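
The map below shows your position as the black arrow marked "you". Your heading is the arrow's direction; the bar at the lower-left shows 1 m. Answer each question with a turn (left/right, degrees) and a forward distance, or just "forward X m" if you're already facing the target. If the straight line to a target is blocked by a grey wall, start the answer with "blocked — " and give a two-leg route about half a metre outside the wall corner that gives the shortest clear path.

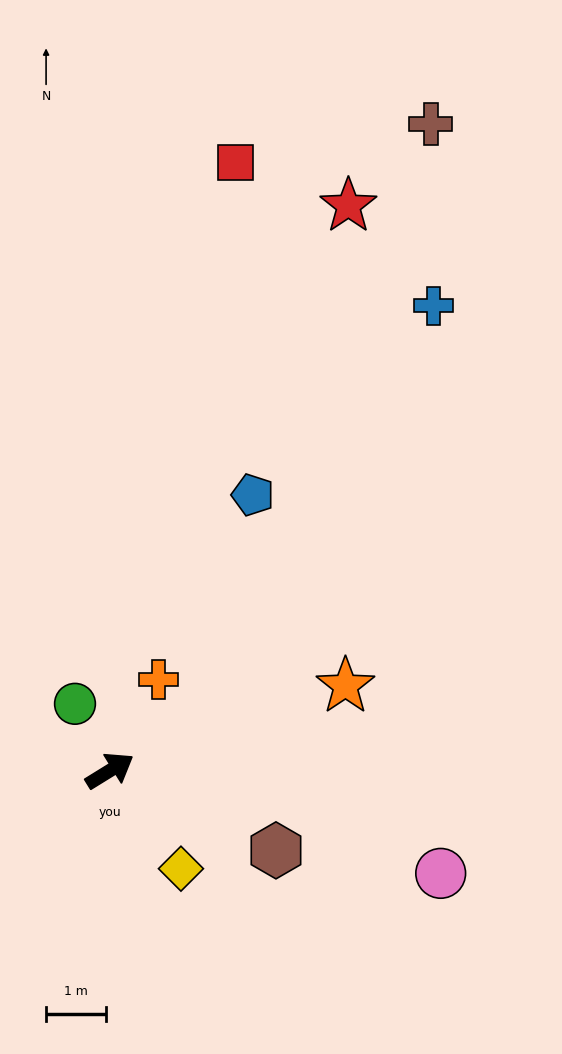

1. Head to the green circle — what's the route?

turn left 86°, forward 1.2 m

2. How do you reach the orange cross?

turn left 30°, forward 1.7 m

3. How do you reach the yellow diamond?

turn right 86°, forward 2.0 m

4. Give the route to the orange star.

turn right 12°, forward 4.1 m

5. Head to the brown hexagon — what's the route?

turn right 57°, forward 3.1 m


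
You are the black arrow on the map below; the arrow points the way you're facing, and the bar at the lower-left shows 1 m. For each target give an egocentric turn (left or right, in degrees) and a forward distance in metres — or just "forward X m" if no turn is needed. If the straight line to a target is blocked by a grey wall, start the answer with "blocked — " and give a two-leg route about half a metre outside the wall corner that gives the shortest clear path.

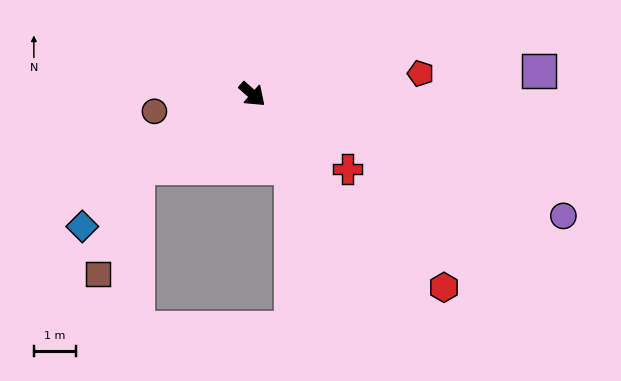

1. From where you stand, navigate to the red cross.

turn left 3°, forward 2.9 m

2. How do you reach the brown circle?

turn right 129°, forward 2.4 m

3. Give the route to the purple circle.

turn left 20°, forward 8.0 m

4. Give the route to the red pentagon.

turn left 49°, forward 4.1 m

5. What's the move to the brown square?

blocked — turn right 106°, forward 3.3 m, then turn left 38°, forward 2.7 m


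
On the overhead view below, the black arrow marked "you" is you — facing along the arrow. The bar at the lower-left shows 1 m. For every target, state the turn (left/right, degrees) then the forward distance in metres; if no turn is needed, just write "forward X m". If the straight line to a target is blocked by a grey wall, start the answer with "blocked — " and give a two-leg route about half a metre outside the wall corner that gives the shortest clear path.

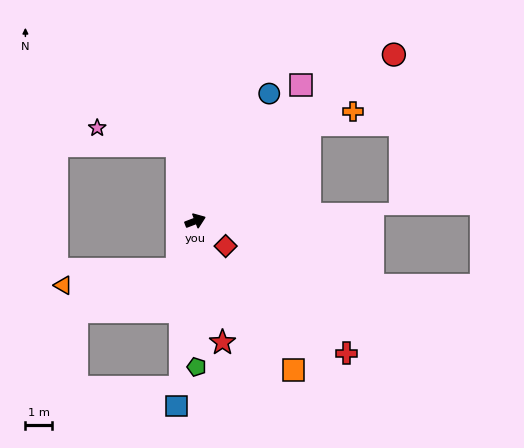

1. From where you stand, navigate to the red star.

turn right 98°, forward 4.6 m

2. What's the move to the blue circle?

turn left 39°, forward 5.4 m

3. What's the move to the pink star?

blocked — turn left 83°, forward 2.8 m, then turn left 63°, forward 3.0 m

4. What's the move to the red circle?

turn left 19°, forward 9.6 m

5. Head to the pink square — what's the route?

turn left 31°, forward 6.4 m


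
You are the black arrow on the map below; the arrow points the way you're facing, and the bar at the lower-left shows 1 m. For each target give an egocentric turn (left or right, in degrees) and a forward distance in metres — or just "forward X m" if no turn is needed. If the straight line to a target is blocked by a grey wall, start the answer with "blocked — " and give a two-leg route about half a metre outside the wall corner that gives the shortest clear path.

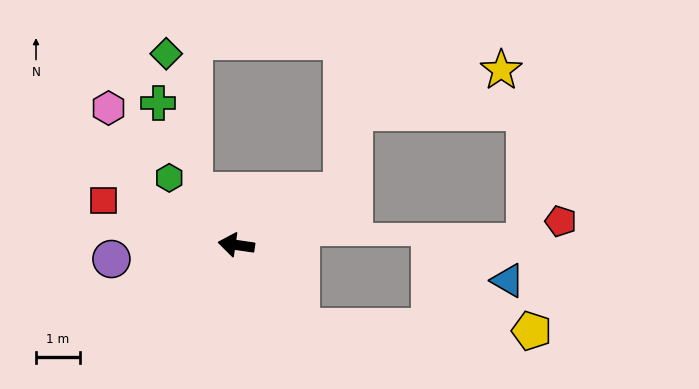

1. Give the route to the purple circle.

turn left 15°, forward 2.9 m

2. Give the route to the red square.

turn right 10°, forward 3.2 m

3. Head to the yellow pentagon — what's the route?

blocked — turn left 137°, forward 2.4 m, then turn left 50°, forward 5.2 m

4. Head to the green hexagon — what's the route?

turn right 37°, forward 2.2 m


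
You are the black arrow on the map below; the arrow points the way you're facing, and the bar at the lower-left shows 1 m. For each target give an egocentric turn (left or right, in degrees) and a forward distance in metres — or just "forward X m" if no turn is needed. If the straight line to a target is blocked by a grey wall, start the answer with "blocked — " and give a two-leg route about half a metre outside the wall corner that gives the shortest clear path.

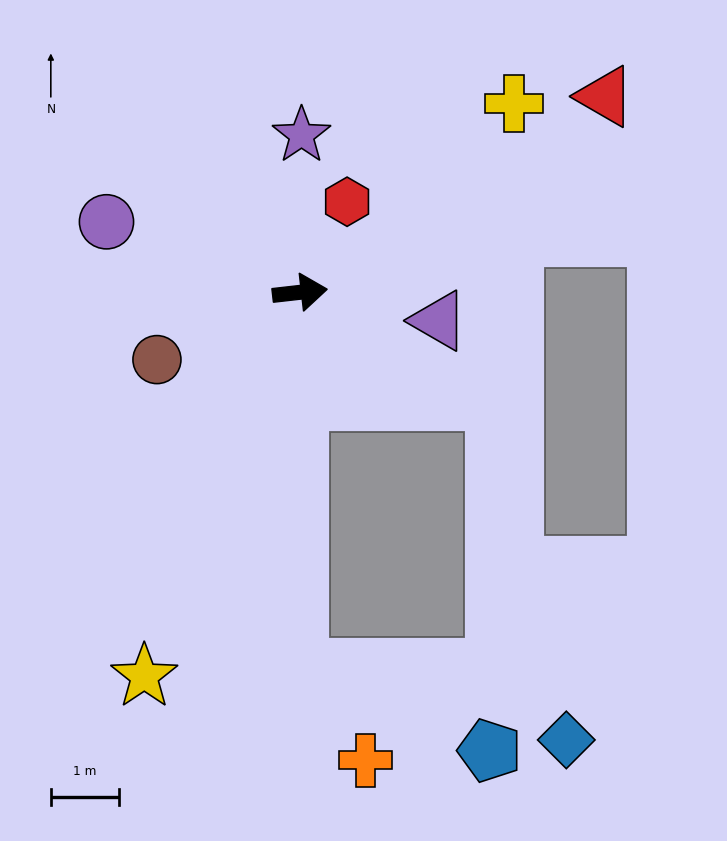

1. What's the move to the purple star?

turn left 83°, forward 2.3 m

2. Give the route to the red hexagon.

turn left 56°, forward 1.5 m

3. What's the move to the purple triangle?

turn right 18°, forward 2.1 m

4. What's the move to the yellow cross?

turn left 35°, forward 4.2 m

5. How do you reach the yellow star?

turn right 119°, forward 6.0 m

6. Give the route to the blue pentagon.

blocked — turn right 97°, forward 5.5 m, then turn left 67°, forward 3.0 m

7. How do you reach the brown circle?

turn right 161°, forward 2.3 m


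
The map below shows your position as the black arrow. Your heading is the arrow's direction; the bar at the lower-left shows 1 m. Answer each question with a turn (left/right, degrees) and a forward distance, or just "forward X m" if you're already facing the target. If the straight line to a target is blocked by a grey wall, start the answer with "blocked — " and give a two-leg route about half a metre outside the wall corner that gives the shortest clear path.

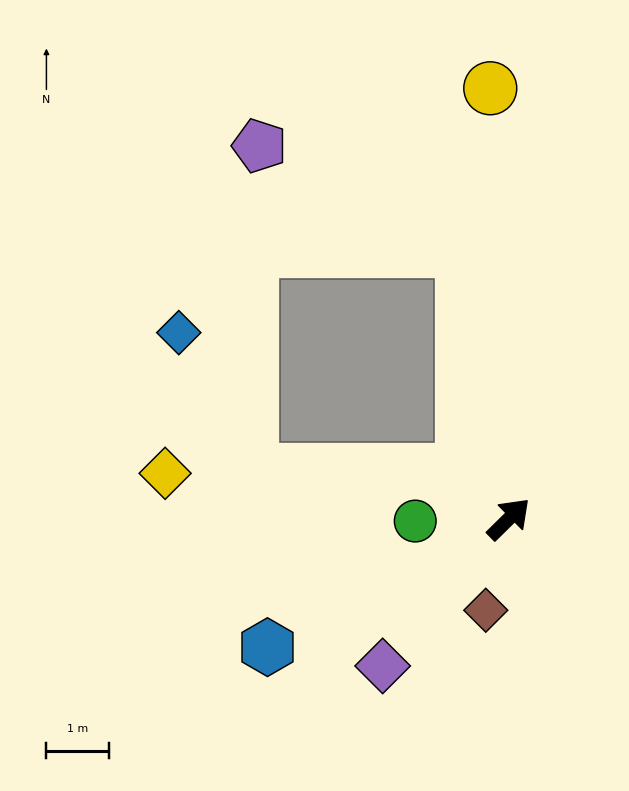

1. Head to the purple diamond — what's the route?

turn right 175°, forward 3.1 m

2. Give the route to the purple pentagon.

blocked — turn left 55°, forward 4.3 m, then turn left 53°, forward 3.6 m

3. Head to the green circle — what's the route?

turn left 137°, forward 1.5 m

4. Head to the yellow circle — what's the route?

turn left 48°, forward 6.9 m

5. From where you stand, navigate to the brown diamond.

turn right 149°, forward 1.5 m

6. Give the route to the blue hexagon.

turn left 163°, forward 4.4 m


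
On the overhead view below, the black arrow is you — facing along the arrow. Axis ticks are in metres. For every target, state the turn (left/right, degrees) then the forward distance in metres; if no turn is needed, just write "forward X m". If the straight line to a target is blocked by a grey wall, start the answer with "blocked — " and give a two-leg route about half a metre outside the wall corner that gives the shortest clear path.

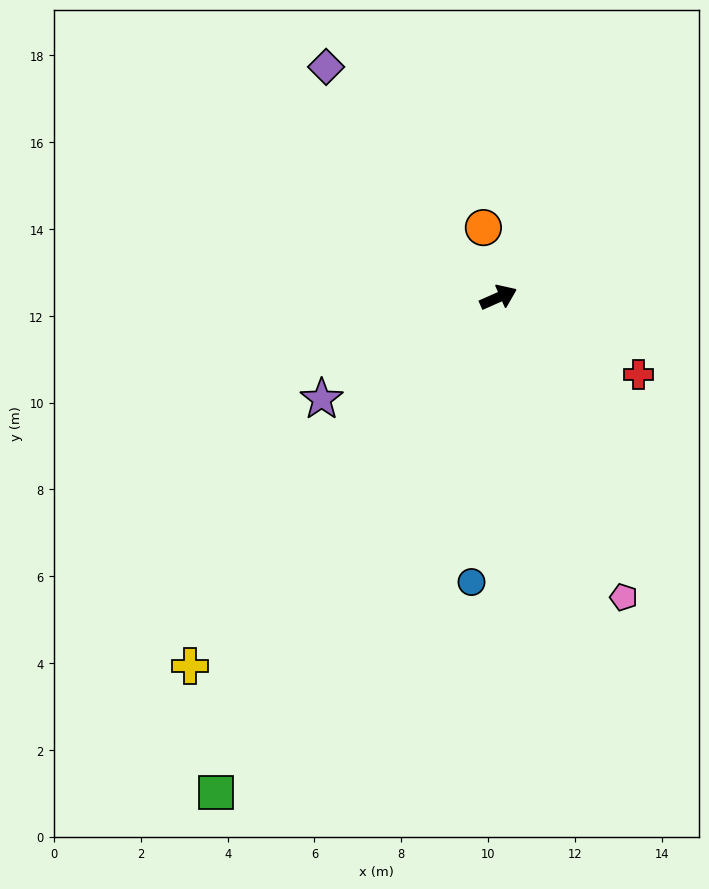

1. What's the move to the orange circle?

turn left 78°, forward 1.6 m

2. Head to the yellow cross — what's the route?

turn right 154°, forward 11.1 m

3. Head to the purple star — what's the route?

turn right 174°, forward 4.7 m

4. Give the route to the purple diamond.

turn left 103°, forward 6.6 m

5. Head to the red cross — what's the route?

turn right 53°, forward 3.7 m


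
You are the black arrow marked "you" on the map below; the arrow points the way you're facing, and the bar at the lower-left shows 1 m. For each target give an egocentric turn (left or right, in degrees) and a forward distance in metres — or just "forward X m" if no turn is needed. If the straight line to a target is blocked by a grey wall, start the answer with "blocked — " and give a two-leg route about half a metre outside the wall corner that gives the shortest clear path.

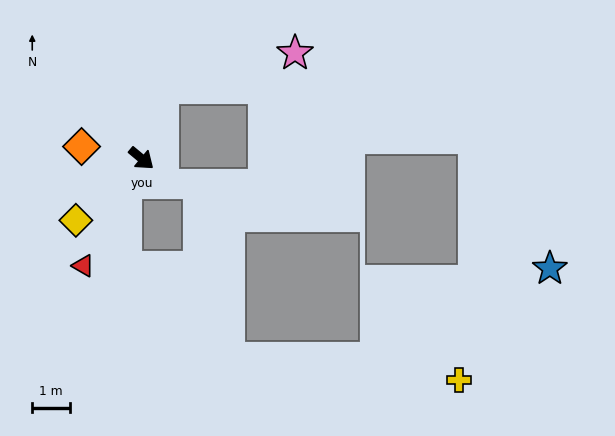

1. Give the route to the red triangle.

turn right 79°, forward 3.3 m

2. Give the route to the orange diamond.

turn right 151°, forward 1.6 m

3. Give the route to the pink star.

blocked — turn left 113°, forward 2.0 m, then turn right 58°, forward 3.7 m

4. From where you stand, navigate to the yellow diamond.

turn right 97°, forward 2.4 m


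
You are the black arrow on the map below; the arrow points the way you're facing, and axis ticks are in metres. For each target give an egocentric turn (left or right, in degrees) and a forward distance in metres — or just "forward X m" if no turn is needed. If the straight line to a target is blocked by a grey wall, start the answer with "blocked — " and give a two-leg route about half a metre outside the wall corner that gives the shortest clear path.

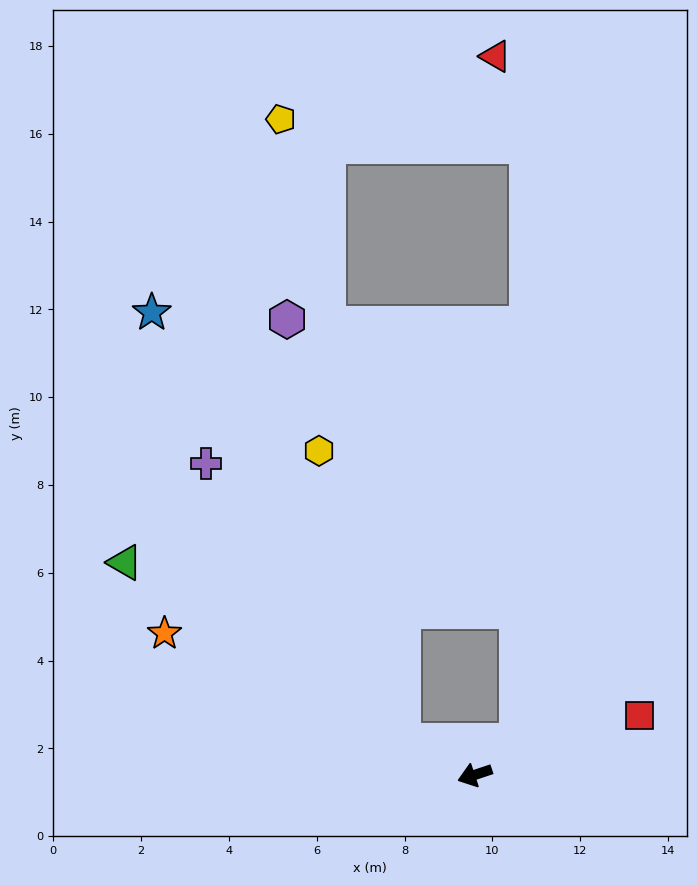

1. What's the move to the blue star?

blocked — turn right 43°, forward 1.8 m, then turn right 35°, forward 11.3 m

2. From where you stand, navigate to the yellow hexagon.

blocked — turn right 43°, forward 1.8 m, then turn right 49°, forward 6.9 m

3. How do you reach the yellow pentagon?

blocked — turn right 43°, forward 1.8 m, then turn right 54°, forward 14.4 m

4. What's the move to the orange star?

turn right 43°, forward 7.8 m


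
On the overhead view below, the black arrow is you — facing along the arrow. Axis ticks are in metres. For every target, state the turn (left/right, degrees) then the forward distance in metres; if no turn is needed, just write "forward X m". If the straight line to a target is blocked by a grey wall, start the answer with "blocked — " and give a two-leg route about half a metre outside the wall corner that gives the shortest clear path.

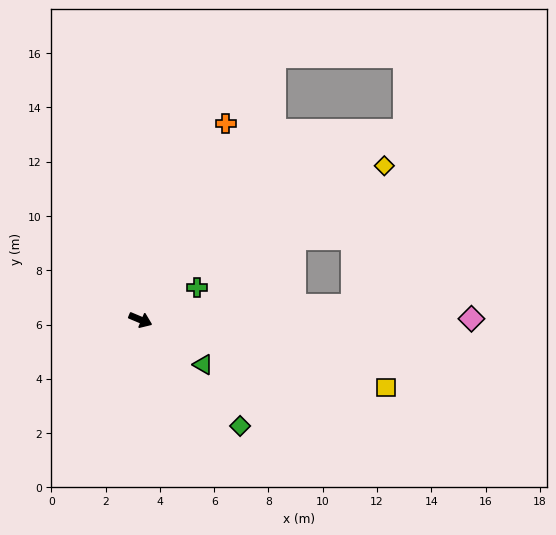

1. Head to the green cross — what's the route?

turn left 52°, forward 2.4 m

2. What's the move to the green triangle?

turn right 13°, forward 2.8 m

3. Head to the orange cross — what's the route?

turn left 89°, forward 7.9 m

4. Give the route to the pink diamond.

turn left 23°, forward 12.2 m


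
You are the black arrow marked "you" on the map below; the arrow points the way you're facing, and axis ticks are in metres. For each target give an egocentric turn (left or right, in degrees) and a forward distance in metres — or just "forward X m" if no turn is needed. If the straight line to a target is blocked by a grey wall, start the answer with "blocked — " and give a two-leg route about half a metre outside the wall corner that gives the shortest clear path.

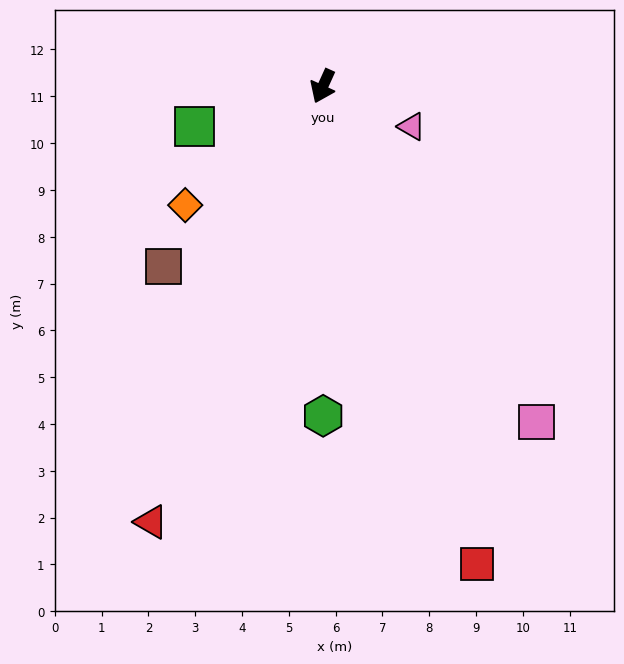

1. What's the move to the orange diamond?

turn right 25°, forward 3.9 m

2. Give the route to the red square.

turn left 42°, forward 10.7 m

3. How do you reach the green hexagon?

turn left 24°, forward 7.0 m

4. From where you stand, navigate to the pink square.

turn left 57°, forward 8.5 m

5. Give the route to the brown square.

turn right 17°, forward 5.1 m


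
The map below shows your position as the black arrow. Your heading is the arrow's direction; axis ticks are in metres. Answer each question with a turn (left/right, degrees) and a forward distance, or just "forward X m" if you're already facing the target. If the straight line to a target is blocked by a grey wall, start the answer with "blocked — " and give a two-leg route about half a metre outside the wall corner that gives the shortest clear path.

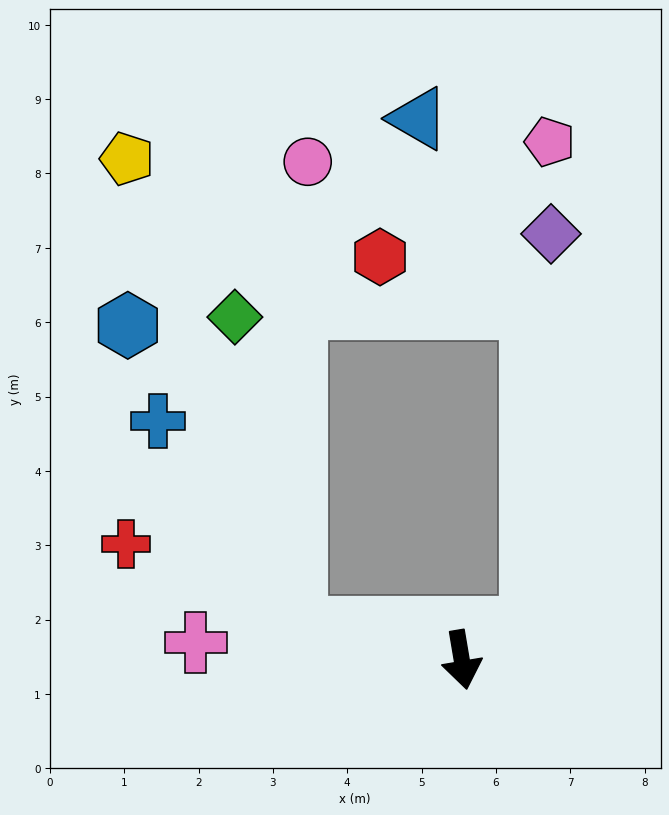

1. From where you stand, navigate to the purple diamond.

blocked — turn left 104°, forward 1.0 m, then turn left 64°, forward 5.3 m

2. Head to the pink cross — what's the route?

turn right 103°, forward 3.6 m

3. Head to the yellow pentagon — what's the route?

blocked — turn right 110°, forward 2.3 m, then turn right 60°, forward 6.7 m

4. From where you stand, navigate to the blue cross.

blocked — turn right 110°, forward 2.3 m, then turn right 46°, forward 3.4 m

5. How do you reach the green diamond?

blocked — turn right 110°, forward 2.3 m, then turn right 68°, forward 4.3 m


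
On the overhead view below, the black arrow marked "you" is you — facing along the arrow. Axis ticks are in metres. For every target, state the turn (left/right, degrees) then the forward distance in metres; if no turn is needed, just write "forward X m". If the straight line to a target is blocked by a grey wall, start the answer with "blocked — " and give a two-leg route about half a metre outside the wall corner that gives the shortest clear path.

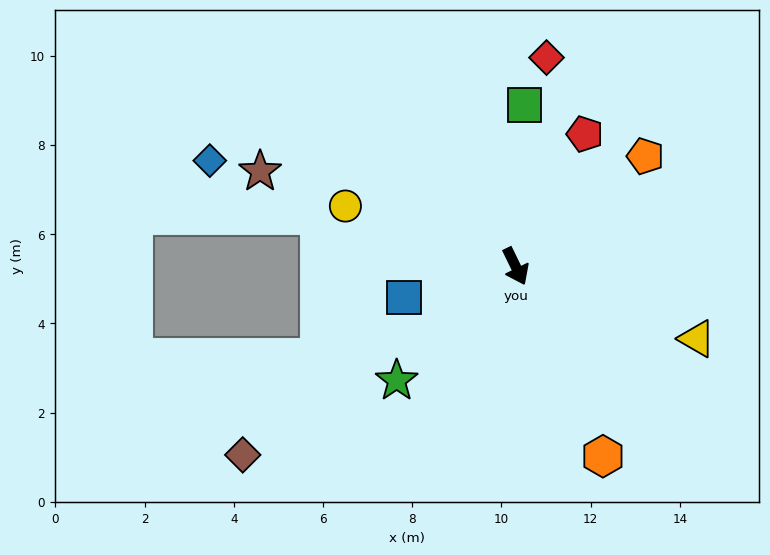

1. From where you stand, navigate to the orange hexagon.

forward 4.7 m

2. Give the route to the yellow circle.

turn right 135°, forward 4.0 m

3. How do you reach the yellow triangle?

turn left 42°, forward 4.4 m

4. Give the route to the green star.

turn right 72°, forward 3.7 m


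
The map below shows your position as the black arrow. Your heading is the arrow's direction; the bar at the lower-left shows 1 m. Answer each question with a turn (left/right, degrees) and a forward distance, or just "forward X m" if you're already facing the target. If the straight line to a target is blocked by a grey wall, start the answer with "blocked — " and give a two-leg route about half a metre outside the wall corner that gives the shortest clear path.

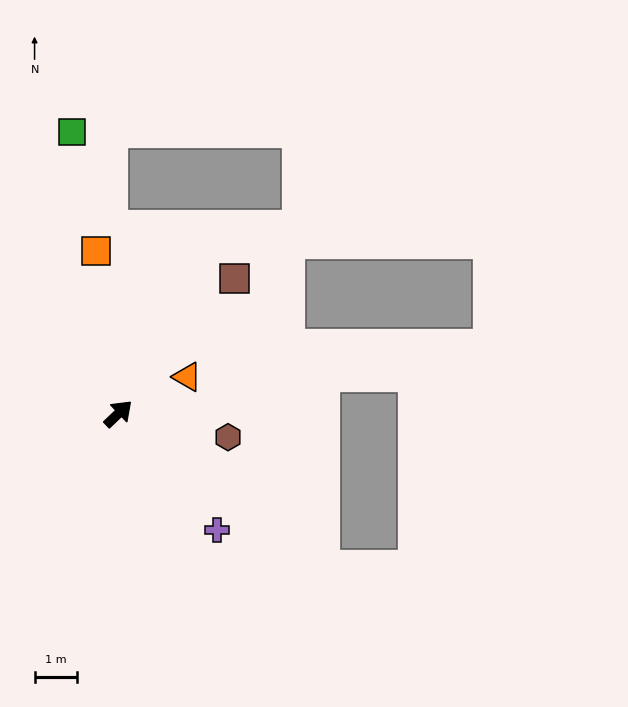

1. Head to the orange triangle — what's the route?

turn right 15°, forward 1.8 m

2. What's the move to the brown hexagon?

turn right 56°, forward 2.6 m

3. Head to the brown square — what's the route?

turn left 6°, forward 4.2 m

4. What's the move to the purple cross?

turn right 93°, forward 3.6 m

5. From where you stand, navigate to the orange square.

turn left 54°, forward 3.9 m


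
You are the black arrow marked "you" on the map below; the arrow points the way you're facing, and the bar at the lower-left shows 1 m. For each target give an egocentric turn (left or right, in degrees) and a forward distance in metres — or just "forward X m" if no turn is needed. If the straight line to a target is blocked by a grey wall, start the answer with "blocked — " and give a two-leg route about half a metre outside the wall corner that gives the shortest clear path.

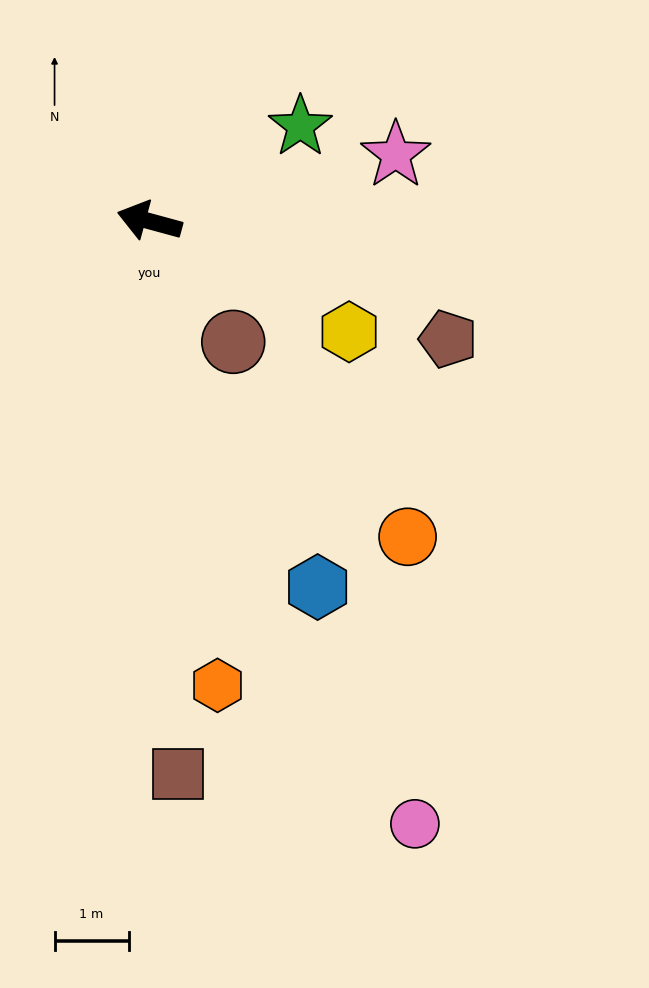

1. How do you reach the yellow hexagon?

turn left 166°, forward 3.1 m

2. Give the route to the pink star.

turn right 150°, forward 3.4 m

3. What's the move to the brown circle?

turn left 140°, forward 2.0 m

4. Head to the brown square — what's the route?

turn left 108°, forward 7.5 m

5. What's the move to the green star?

turn right 133°, forward 2.4 m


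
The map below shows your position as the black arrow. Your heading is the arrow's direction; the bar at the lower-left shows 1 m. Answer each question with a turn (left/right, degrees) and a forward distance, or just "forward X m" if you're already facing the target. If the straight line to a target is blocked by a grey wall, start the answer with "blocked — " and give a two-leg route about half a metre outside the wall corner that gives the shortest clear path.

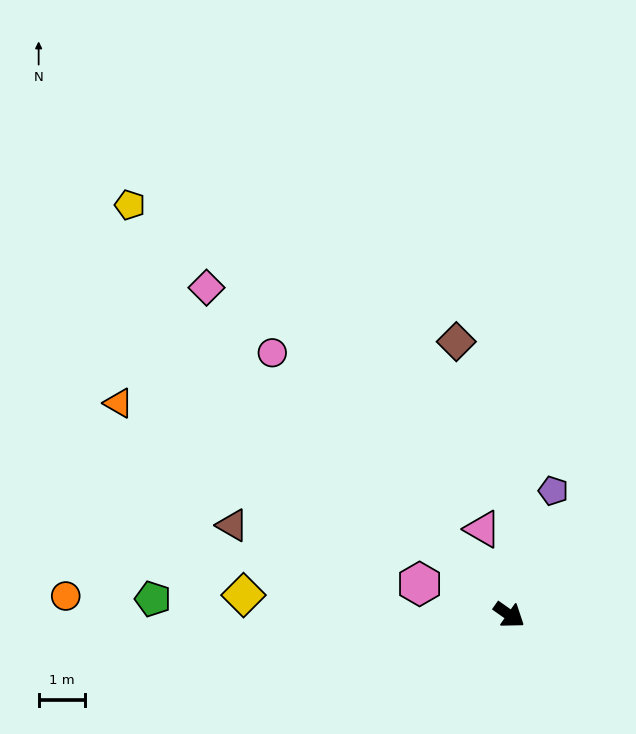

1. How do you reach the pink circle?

turn left 167°, forward 7.5 m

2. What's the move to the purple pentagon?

turn left 106°, forward 2.8 m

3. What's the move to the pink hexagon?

turn right 164°, forward 2.0 m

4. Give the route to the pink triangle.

turn left 142°, forward 1.9 m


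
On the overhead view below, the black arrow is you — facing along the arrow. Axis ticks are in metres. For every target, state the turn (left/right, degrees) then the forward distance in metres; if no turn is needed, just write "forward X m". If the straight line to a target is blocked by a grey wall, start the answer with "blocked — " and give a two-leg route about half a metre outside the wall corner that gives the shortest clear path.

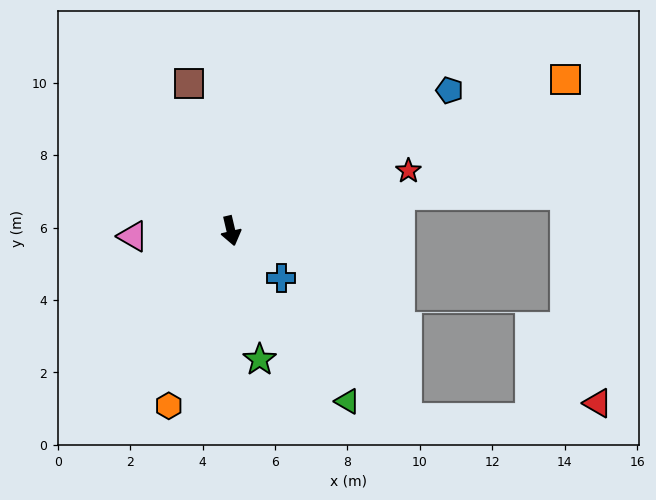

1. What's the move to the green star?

forward 3.6 m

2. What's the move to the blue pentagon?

turn left 110°, forward 7.2 m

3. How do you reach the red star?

turn left 96°, forward 5.2 m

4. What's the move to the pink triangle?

turn right 100°, forward 2.7 m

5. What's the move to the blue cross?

turn left 34°, forward 1.9 m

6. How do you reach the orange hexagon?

turn right 33°, forward 5.1 m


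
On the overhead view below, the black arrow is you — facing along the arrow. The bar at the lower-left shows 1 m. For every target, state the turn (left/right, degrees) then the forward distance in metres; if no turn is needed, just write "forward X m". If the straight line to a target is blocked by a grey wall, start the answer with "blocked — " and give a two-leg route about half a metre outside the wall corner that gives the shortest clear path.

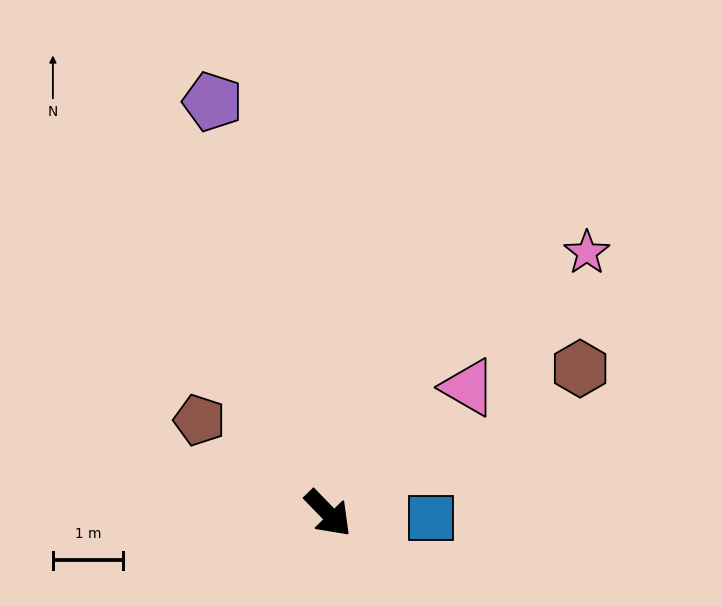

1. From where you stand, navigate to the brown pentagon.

turn right 170°, forward 2.3 m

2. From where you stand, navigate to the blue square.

turn left 43°, forward 1.5 m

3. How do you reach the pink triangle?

turn left 88°, forward 2.7 m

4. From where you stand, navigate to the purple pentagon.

turn left 151°, forward 6.1 m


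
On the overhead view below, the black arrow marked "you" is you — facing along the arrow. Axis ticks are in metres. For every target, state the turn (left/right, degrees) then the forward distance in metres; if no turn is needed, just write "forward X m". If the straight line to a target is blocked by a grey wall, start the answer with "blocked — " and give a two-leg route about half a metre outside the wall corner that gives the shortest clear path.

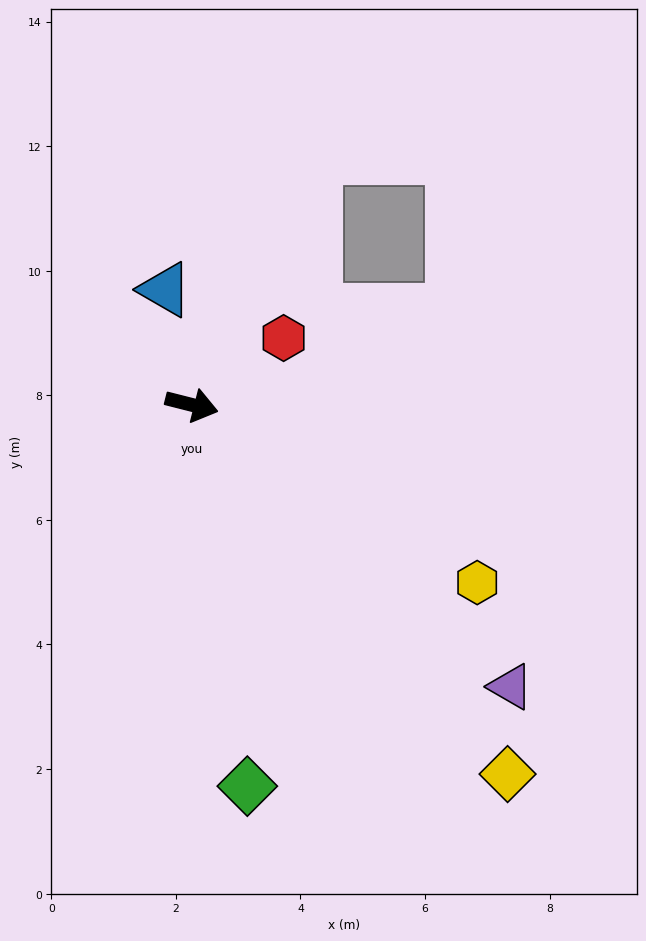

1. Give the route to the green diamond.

turn right 68°, forward 6.2 m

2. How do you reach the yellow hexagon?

turn right 18°, forward 5.4 m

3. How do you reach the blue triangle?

turn left 117°, forward 1.9 m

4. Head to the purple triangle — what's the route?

turn right 27°, forward 6.8 m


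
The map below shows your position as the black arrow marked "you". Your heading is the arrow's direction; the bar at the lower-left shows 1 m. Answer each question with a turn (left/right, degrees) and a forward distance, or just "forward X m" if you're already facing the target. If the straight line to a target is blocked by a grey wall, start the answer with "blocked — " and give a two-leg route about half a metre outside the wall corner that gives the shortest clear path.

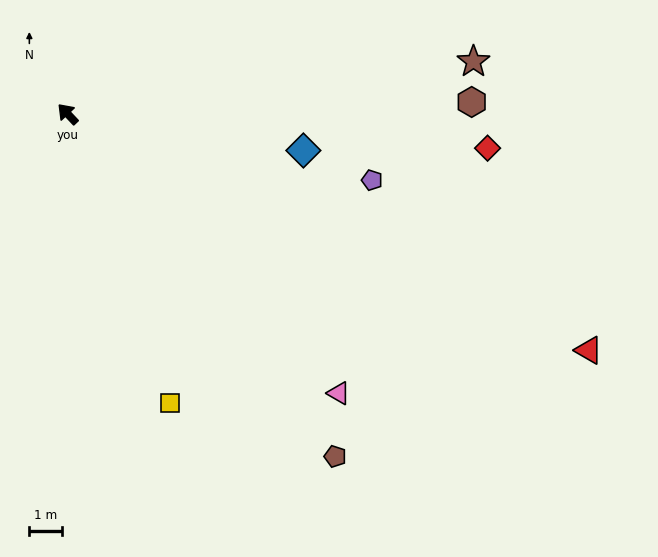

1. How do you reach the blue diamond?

turn right 142°, forward 7.3 m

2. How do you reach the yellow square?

turn left 156°, forward 9.3 m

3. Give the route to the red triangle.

turn right 158°, forward 17.4 m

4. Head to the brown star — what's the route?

turn right 126°, forward 12.4 m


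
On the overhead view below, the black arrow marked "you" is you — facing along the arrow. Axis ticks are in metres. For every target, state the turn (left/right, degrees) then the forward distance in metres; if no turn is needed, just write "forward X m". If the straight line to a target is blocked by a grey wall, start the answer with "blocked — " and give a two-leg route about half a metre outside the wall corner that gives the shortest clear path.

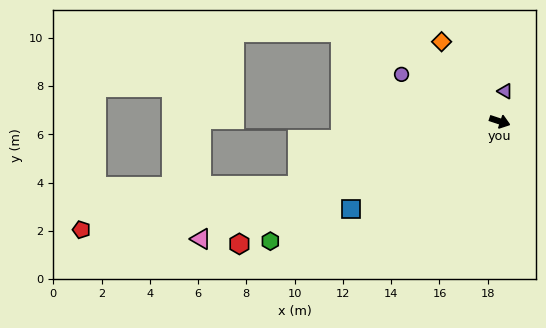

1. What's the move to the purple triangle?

turn left 98°, forward 1.3 m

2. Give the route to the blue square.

turn right 131°, forward 7.2 m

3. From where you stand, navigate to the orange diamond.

turn left 144°, forward 4.1 m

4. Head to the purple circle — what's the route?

turn left 173°, forward 4.5 m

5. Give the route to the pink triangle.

turn right 140°, forward 13.3 m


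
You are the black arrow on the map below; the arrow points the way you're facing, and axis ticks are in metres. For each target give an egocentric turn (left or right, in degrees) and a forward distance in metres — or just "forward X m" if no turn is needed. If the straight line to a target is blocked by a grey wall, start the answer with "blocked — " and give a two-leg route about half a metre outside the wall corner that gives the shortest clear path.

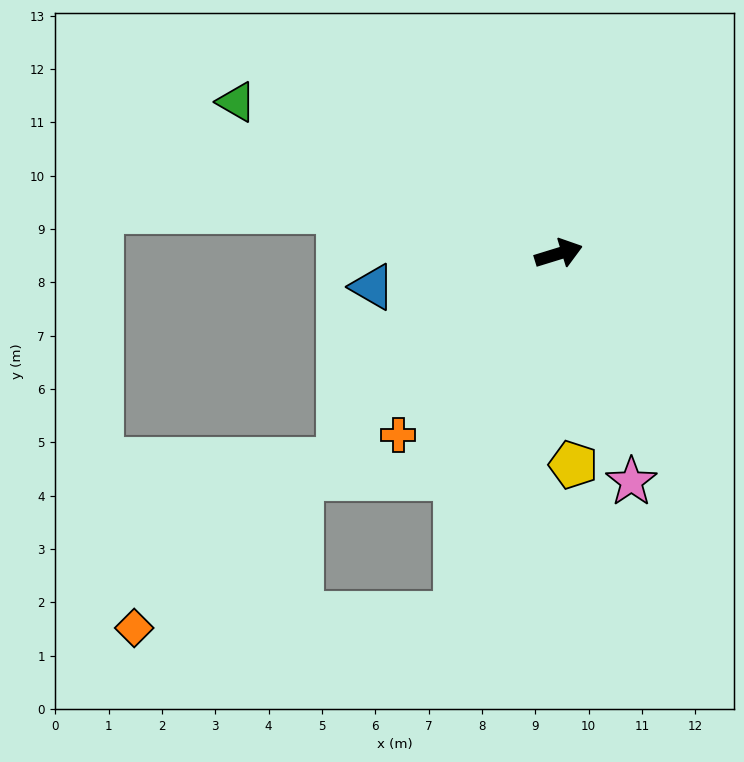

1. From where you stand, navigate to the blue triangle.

turn left 173°, forward 3.5 m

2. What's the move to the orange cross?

turn right 149°, forward 4.5 m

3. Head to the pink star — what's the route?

turn right 89°, forward 4.5 m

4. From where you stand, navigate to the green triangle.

turn left 138°, forward 6.7 m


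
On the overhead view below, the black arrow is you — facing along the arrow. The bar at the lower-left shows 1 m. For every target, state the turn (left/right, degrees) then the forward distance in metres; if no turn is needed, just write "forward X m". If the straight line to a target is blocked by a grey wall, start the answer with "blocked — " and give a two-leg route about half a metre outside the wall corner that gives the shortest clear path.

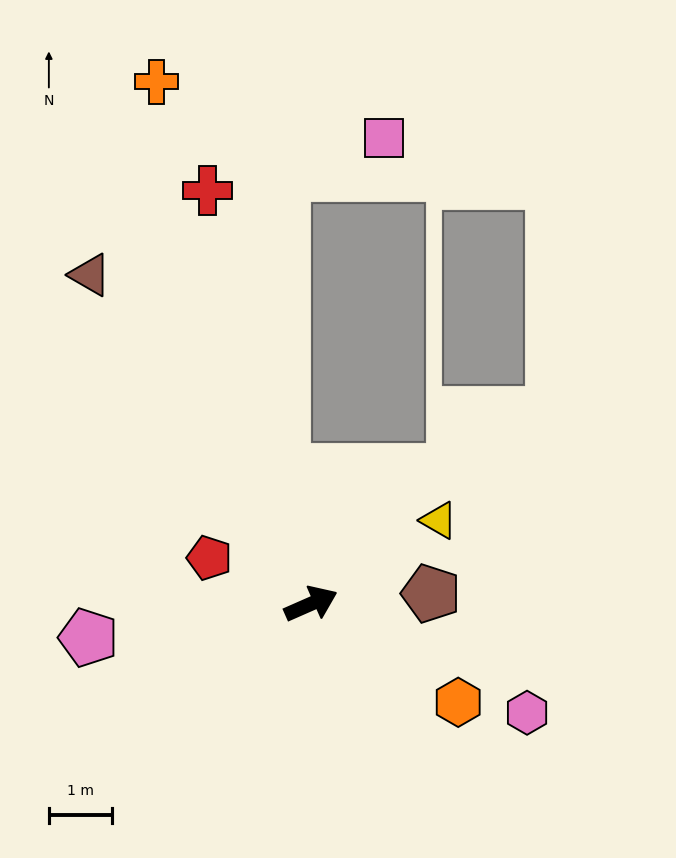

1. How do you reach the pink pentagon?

turn left 165°, forward 3.6 m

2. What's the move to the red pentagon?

turn left 132°, forward 1.8 m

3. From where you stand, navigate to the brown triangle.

turn left 100°, forward 6.3 m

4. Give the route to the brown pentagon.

turn right 19°, forward 1.9 m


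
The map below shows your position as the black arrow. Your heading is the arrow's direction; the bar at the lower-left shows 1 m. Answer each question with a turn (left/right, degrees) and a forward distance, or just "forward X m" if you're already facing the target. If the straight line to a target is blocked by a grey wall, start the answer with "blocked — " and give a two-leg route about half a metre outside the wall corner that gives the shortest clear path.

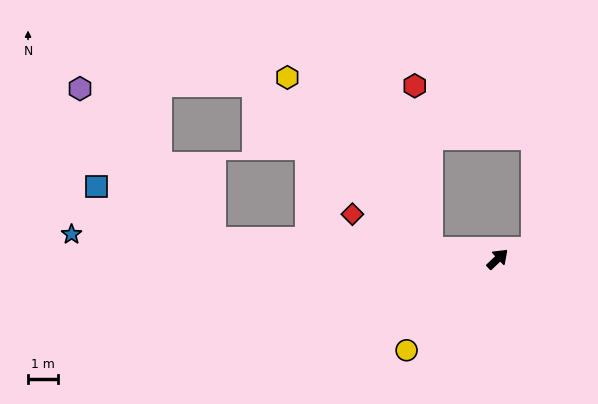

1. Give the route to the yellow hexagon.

blocked — turn left 129°, forward 2.2 m, then turn right 43°, forward 7.4 m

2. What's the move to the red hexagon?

blocked — turn left 129°, forward 2.2 m, then turn right 77°, forward 5.4 m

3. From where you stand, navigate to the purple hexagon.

blocked — turn left 133°, forward 9.4 m, then turn right 45°, forward 6.7 m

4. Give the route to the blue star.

turn left 133°, forward 14.1 m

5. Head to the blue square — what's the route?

blocked — turn left 133°, forward 9.4 m, then turn right 21°, forward 4.2 m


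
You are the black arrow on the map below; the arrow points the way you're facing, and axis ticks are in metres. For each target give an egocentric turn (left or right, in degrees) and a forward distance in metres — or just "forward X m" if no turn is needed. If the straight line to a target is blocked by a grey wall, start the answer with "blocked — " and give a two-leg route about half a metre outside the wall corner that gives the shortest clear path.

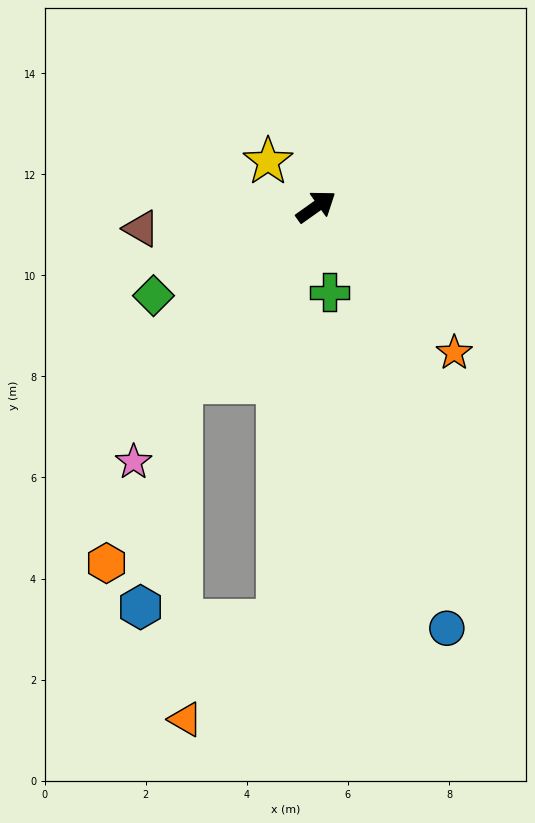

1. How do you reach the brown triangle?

turn left 152°, forward 3.5 m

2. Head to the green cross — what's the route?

turn right 117°, forward 1.7 m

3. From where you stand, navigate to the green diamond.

turn left 173°, forward 3.7 m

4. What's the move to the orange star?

turn right 82°, forward 4.0 m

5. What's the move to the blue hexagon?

blocked — turn right 163°, forward 4.4 m, then turn left 27°, forward 4.5 m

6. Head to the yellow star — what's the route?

turn left 101°, forward 1.3 m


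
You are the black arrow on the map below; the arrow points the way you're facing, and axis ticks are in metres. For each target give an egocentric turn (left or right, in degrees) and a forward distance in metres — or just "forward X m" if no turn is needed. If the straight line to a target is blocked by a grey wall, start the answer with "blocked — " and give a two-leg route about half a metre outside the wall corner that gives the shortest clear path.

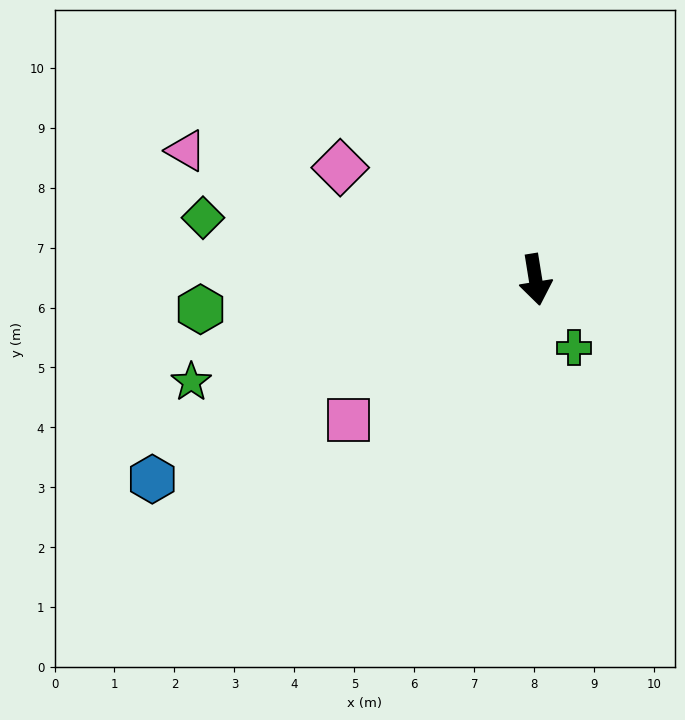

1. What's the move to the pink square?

turn right 62°, forward 3.9 m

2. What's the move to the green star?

turn right 83°, forward 6.0 m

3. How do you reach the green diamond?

turn right 110°, forward 5.6 m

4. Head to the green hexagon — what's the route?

turn right 94°, forward 5.6 m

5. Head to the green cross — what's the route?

turn left 20°, forward 1.3 m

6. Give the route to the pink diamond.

turn right 129°, forward 3.8 m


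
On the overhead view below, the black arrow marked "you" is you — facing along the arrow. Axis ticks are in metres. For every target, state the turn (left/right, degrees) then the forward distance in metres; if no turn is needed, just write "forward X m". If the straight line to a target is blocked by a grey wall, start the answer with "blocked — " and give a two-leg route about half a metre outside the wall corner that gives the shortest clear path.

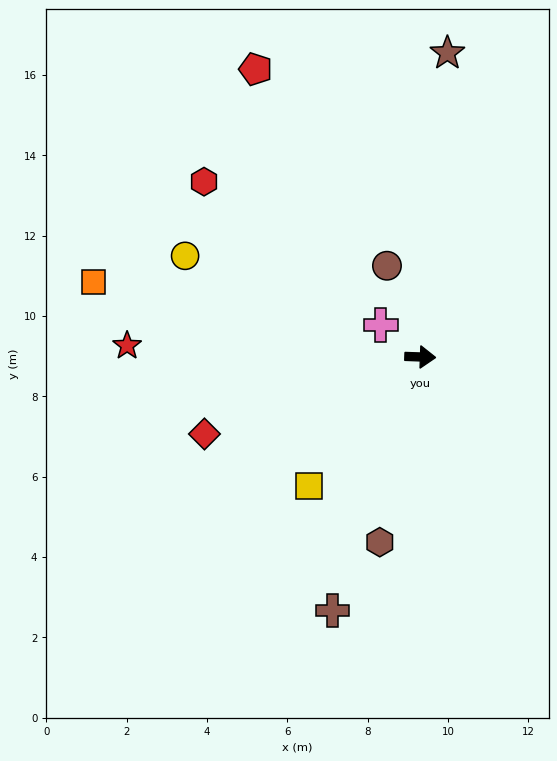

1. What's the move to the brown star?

turn left 87°, forward 7.6 m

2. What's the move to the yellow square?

turn right 129°, forward 4.2 m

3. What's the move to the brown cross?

turn right 107°, forward 6.7 m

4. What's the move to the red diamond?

turn right 158°, forward 5.7 m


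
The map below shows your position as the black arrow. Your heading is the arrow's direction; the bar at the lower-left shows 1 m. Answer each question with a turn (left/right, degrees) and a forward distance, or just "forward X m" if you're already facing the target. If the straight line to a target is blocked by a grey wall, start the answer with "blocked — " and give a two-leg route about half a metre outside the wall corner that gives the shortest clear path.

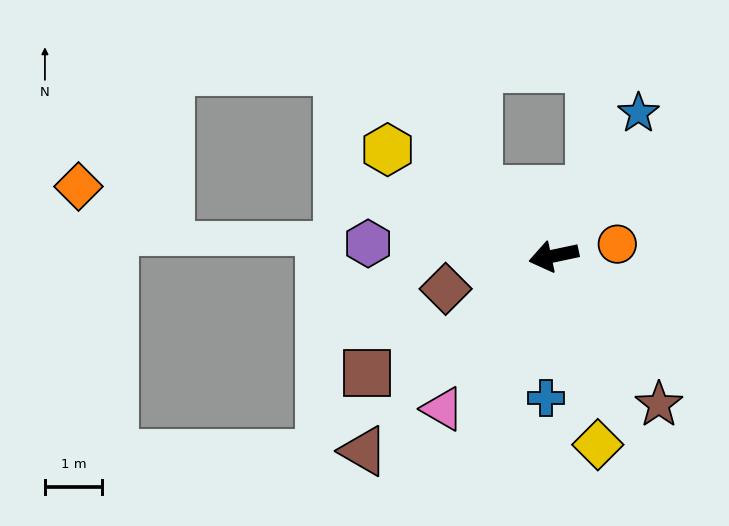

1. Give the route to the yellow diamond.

turn left 91°, forward 3.4 m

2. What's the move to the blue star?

turn right 133°, forward 2.9 m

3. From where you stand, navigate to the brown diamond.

turn left 5°, forward 2.0 m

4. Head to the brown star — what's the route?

turn left 113°, forward 3.2 m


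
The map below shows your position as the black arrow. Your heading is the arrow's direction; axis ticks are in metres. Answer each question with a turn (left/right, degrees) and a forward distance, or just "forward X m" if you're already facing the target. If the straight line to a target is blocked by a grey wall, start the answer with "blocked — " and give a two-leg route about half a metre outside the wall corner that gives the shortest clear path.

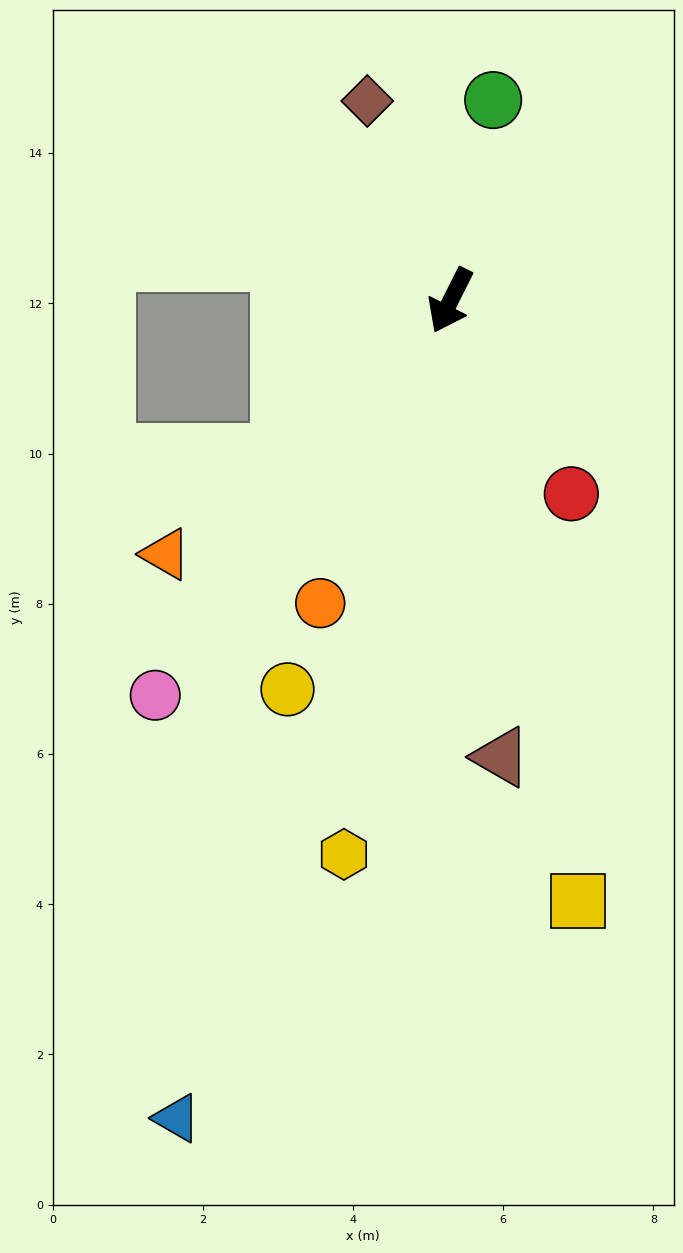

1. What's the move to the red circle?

turn left 59°, forward 3.0 m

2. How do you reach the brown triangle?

turn left 33°, forward 6.1 m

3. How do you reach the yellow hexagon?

turn left 16°, forward 7.5 m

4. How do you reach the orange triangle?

turn right 22°, forward 5.1 m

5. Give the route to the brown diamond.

turn right 131°, forward 2.9 m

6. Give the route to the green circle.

turn right 165°, forward 2.7 m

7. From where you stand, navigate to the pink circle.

turn right 10°, forward 6.6 m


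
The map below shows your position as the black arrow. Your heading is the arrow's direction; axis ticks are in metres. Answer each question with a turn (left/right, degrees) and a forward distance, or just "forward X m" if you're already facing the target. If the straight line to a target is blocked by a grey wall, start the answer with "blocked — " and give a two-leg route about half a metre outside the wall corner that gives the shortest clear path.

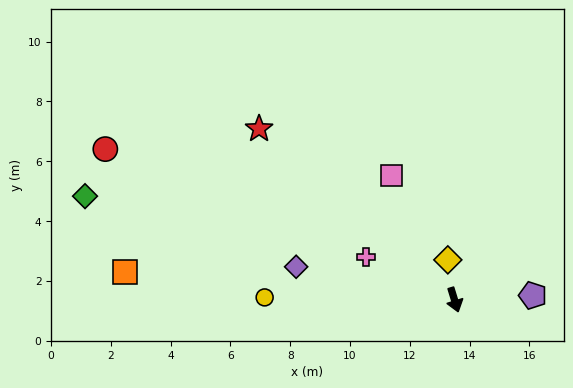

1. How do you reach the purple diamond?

turn right 119°, forward 5.4 m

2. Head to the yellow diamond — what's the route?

turn left 172°, forward 1.4 m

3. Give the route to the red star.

turn right 148°, forward 8.7 m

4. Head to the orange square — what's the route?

turn right 112°, forward 11.1 m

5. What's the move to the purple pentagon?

turn left 76°, forward 2.6 m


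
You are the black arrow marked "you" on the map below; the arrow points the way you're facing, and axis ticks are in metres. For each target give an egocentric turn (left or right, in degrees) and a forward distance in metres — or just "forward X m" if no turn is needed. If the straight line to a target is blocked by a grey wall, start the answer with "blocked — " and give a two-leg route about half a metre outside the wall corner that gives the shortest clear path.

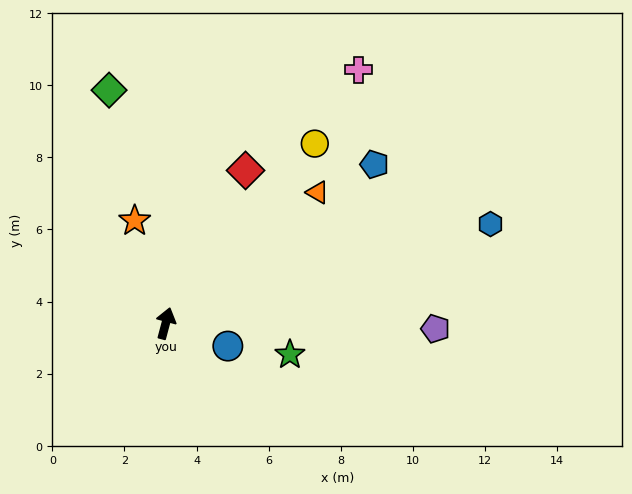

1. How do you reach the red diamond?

turn right 13°, forward 4.8 m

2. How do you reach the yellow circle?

turn right 25°, forward 6.5 m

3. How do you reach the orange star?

turn left 32°, forward 3.0 m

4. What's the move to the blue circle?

turn right 95°, forward 1.8 m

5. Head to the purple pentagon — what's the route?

turn right 76°, forward 7.5 m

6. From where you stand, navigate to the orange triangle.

turn right 34°, forward 5.6 m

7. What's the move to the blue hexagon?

turn right 58°, forward 9.4 m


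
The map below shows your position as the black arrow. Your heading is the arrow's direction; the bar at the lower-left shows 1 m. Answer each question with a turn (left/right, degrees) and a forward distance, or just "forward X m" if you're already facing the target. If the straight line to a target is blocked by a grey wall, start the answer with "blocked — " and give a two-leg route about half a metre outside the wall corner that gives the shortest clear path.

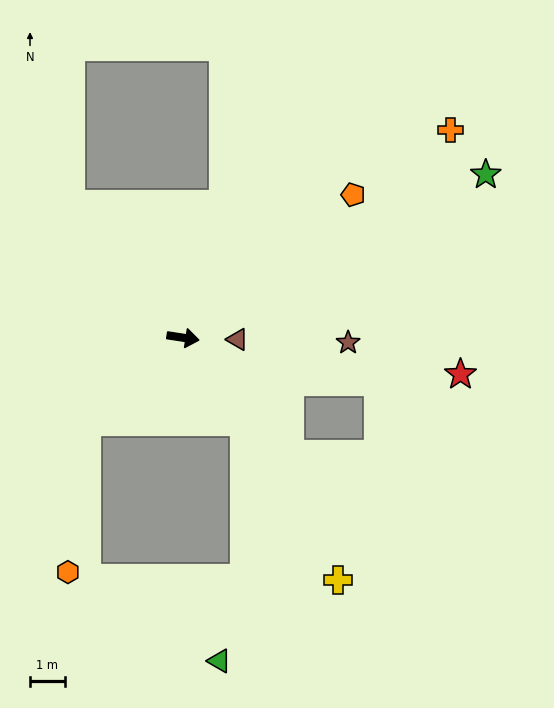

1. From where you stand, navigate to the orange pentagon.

turn left 49°, forward 6.4 m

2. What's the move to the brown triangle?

turn left 7°, forward 1.6 m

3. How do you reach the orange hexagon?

blocked — turn right 131°, forward 3.7 m, then turn left 43°, forward 4.4 m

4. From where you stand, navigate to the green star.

turn left 37°, forward 9.9 m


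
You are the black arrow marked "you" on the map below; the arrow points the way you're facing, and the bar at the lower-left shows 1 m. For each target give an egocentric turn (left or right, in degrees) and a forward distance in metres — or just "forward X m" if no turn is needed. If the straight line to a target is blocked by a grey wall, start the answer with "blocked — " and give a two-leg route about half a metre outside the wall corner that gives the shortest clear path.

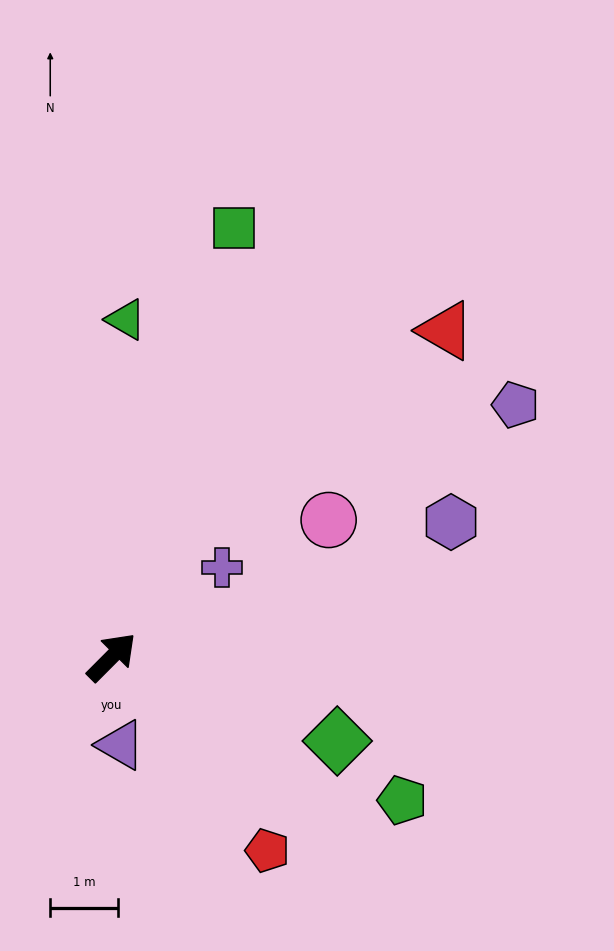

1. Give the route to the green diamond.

turn right 66°, forward 3.5 m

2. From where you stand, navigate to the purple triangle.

turn right 129°, forward 1.3 m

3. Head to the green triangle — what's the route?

turn left 42°, forward 5.0 m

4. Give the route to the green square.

turn left 29°, forward 6.5 m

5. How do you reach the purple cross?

turn right 6°, forward 2.1 m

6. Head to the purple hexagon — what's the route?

turn right 23°, forward 5.4 m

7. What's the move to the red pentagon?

turn right 96°, forward 3.6 m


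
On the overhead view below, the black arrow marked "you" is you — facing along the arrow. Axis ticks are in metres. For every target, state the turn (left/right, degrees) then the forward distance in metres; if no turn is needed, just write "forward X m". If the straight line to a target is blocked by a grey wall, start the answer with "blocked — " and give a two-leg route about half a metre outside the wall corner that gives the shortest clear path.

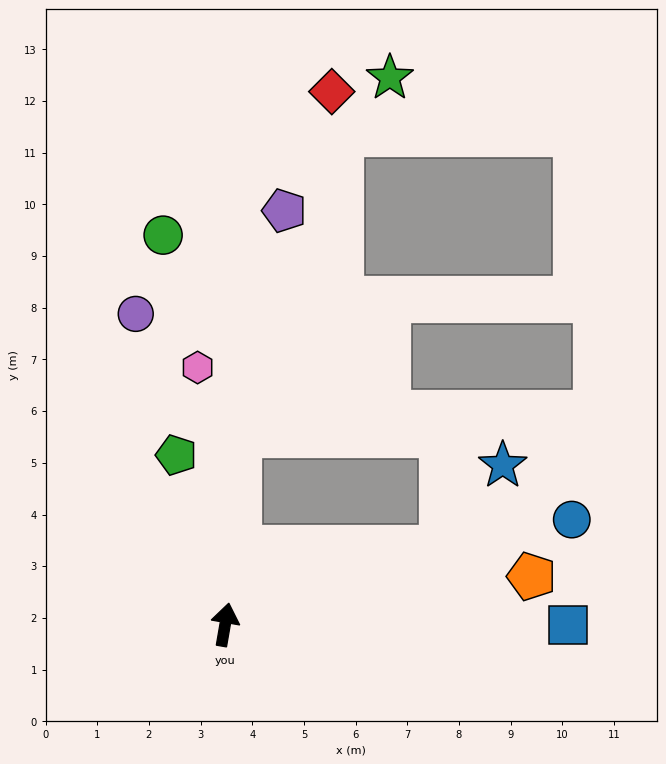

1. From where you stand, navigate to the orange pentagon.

turn right 71°, forward 6.0 m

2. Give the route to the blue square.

turn right 80°, forward 6.6 m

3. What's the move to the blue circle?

turn right 63°, forward 7.0 m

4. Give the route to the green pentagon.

turn left 26°, forward 3.4 m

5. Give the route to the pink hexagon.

turn left 16°, forward 5.0 m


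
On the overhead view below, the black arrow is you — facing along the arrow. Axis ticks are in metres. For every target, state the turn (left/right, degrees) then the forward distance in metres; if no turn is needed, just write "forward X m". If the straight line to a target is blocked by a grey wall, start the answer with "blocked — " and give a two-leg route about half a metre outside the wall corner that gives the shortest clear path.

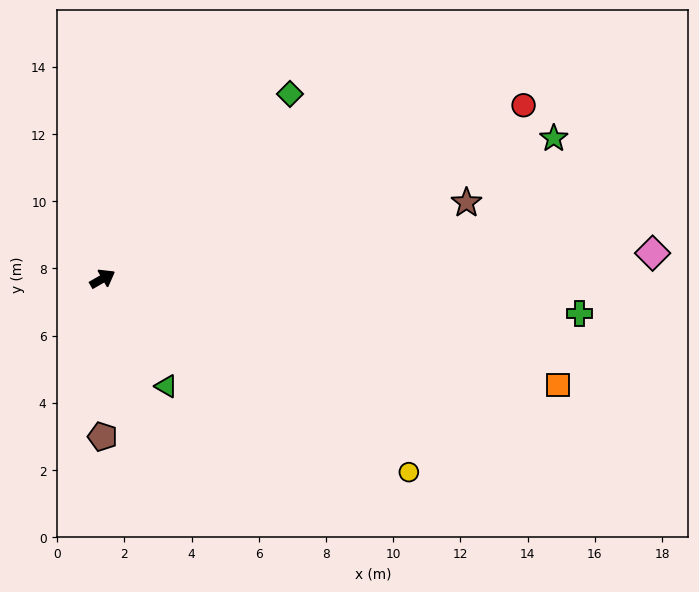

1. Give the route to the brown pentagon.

turn right 120°, forward 4.7 m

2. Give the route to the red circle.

turn right 7°, forward 13.6 m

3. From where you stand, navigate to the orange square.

turn right 43°, forward 13.9 m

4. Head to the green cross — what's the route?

turn right 34°, forward 14.2 m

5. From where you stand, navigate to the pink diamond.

turn right 27°, forward 16.4 m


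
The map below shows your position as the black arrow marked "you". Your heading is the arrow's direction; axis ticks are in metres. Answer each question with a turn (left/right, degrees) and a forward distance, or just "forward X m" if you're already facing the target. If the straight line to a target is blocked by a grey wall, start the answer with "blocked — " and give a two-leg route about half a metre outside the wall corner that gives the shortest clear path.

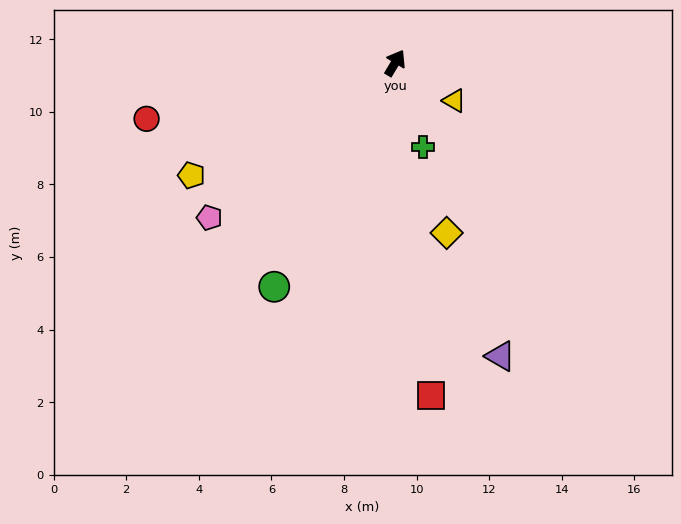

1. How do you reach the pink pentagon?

turn left 161°, forward 6.7 m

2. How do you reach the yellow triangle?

turn right 92°, forward 1.9 m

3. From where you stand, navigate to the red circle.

turn left 134°, forward 7.0 m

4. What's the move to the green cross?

turn right 131°, forward 2.4 m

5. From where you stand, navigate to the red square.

turn right 143°, forward 9.2 m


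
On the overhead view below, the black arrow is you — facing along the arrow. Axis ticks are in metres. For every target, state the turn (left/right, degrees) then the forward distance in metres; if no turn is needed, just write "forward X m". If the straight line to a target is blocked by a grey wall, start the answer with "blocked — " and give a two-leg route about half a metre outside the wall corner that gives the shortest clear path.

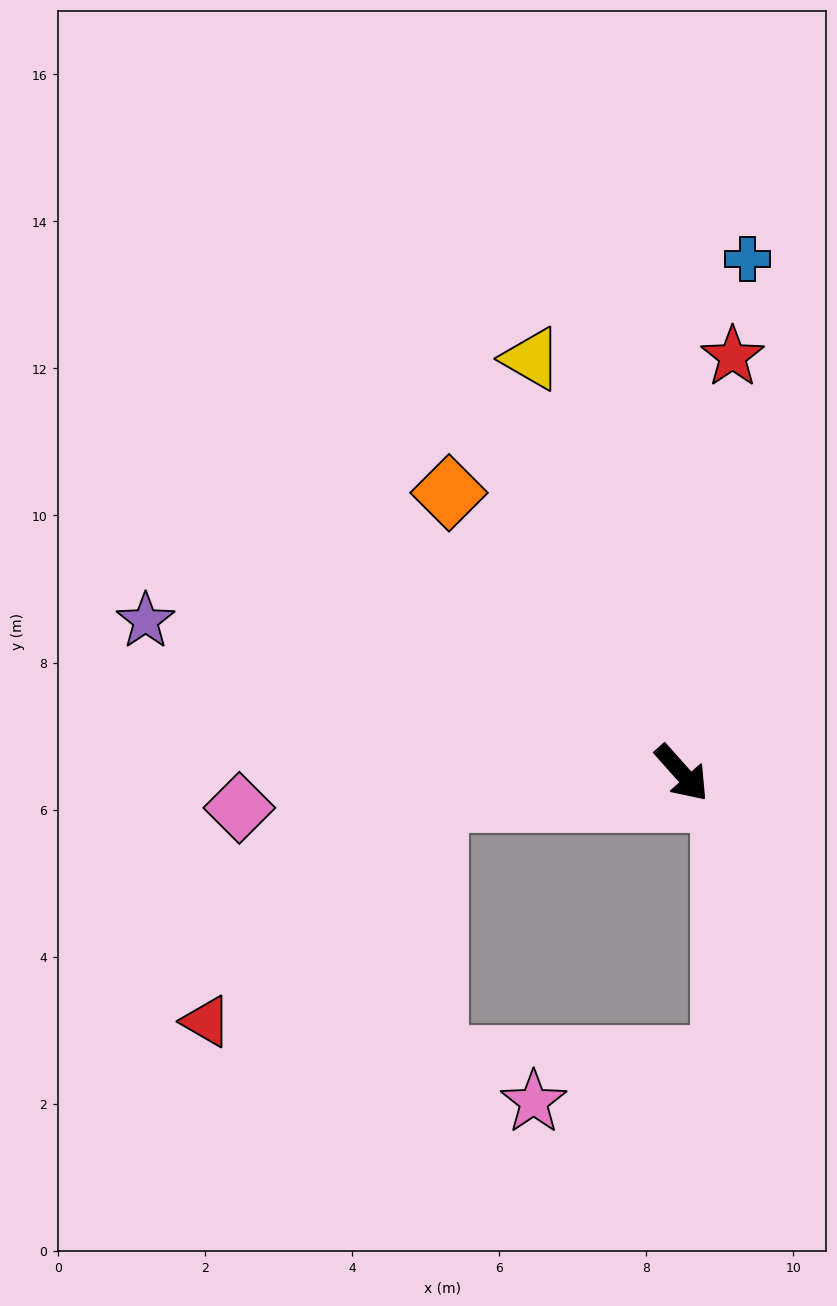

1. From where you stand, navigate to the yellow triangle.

turn left 158°, forward 6.0 m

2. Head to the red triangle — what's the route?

blocked — turn right 125°, forward 3.4 m, then turn left 37°, forward 4.3 m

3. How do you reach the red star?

turn left 131°, forward 5.7 m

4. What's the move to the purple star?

turn right 148°, forward 7.6 m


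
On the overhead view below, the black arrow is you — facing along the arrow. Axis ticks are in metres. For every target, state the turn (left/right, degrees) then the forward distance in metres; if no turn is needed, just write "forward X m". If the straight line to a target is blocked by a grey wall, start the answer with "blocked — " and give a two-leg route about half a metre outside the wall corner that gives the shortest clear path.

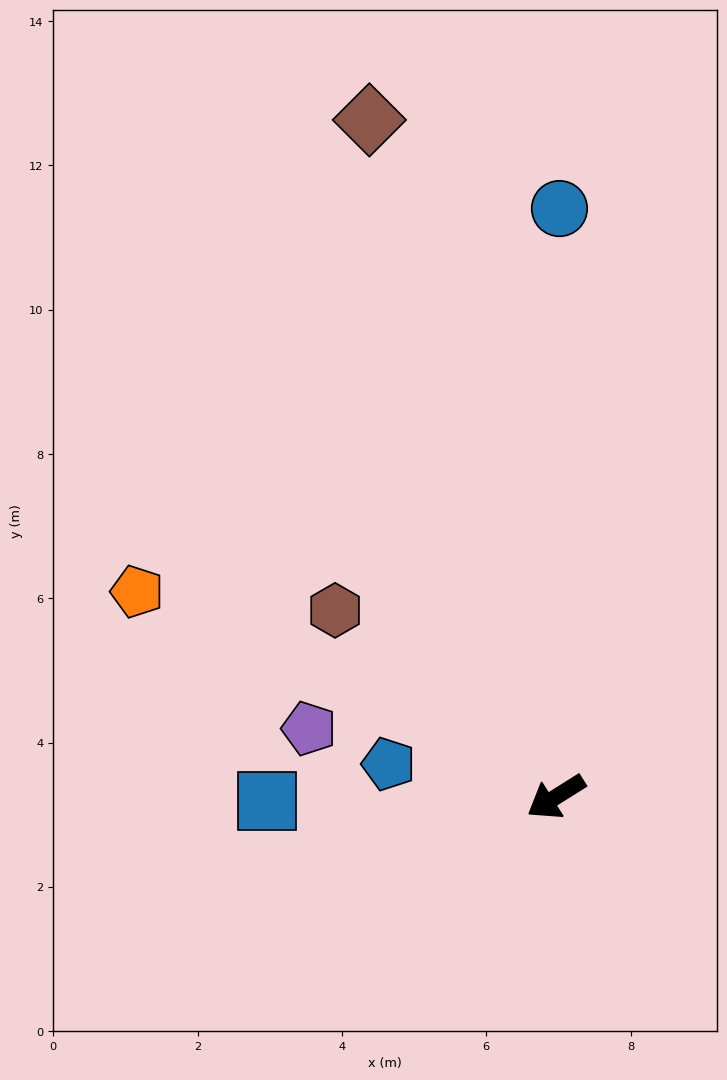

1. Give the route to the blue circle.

turn right 122°, forward 8.2 m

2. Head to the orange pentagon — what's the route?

turn right 58°, forward 6.5 m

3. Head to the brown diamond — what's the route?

turn right 107°, forward 9.7 m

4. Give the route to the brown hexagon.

turn right 72°, forward 4.0 m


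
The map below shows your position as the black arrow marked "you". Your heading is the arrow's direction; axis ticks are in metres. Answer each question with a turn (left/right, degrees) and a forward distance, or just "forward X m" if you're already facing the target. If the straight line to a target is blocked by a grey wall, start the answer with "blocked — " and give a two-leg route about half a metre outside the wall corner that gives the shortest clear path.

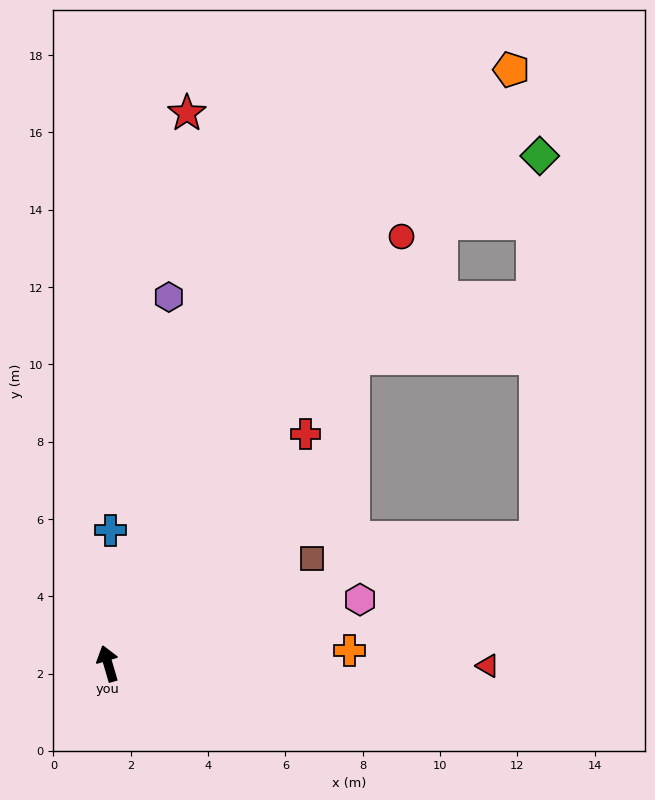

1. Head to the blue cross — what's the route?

turn right 17°, forward 3.5 m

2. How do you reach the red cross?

turn right 57°, forward 7.8 m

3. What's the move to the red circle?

turn right 51°, forward 13.4 m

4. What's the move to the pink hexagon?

turn right 92°, forward 6.7 m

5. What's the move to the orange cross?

turn right 103°, forward 6.3 m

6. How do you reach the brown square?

turn right 79°, forward 5.9 m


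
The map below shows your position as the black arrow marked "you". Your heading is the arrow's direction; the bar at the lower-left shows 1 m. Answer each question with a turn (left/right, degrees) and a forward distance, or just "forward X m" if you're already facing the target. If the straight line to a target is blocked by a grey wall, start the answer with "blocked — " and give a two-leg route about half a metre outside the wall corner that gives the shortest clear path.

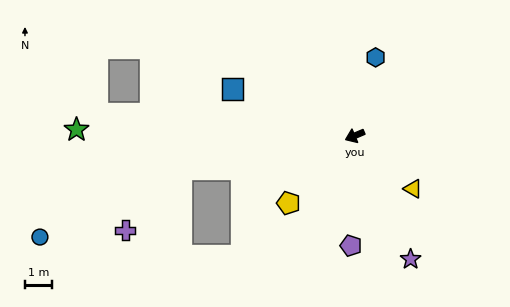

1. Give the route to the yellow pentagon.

turn left 22°, forward 3.5 m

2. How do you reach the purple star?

turn left 91°, forward 5.1 m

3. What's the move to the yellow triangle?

turn left 115°, forward 2.9 m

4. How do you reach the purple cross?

blocked — turn right 12°, forward 6.6 m, then turn left 37°, forward 3.1 m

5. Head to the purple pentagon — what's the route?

turn left 65°, forward 4.1 m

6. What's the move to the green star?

turn right 24°, forward 10.4 m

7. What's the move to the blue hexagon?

turn right 128°, forward 3.0 m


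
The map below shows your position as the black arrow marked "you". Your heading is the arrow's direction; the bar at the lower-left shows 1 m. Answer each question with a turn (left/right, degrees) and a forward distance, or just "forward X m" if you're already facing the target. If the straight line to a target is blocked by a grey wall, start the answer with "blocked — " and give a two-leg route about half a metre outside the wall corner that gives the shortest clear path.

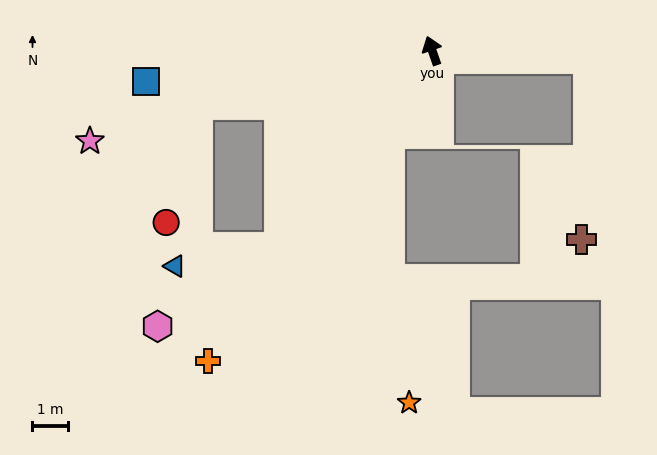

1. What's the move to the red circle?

blocked — turn left 84°, forward 6.7 m, then turn left 62°, forward 3.4 m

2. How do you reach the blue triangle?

blocked — turn left 123°, forward 6.9 m, then turn right 42°, forward 3.0 m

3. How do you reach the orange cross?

turn left 125°, forward 10.6 m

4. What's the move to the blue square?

turn left 77°, forward 8.0 m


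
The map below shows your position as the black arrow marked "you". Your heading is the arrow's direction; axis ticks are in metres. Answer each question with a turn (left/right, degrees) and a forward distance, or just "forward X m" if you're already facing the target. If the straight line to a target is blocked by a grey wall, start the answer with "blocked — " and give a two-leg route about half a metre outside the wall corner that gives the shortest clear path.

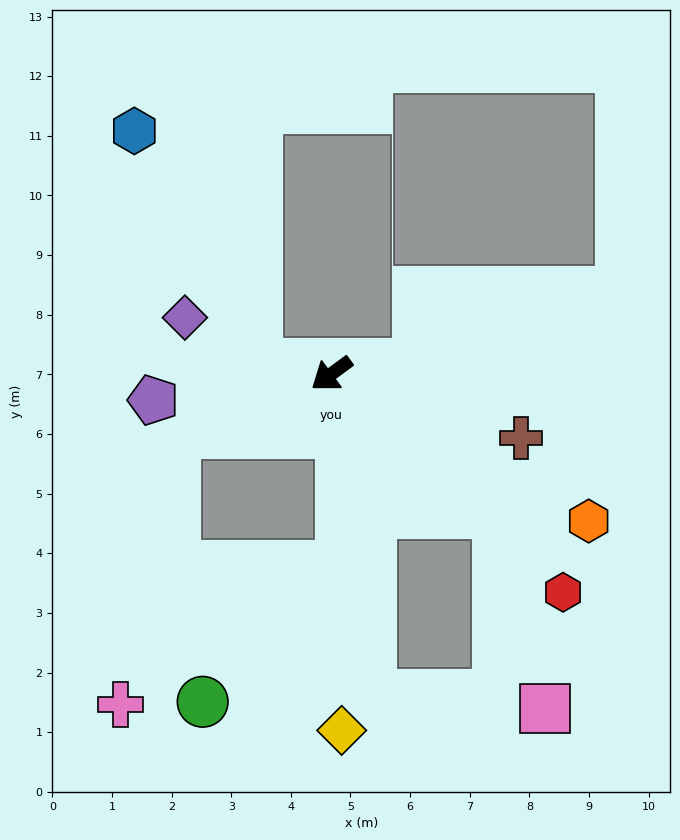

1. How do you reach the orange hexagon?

turn left 114°, forward 5.0 m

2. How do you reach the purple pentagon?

turn right 28°, forward 3.0 m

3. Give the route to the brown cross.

turn left 125°, forward 3.4 m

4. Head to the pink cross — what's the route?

blocked — turn right 16°, forward 2.8 m, then turn left 58°, forward 4.6 m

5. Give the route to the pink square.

blocked — turn left 104°, forward 3.6 m, then turn right 37°, forward 3.4 m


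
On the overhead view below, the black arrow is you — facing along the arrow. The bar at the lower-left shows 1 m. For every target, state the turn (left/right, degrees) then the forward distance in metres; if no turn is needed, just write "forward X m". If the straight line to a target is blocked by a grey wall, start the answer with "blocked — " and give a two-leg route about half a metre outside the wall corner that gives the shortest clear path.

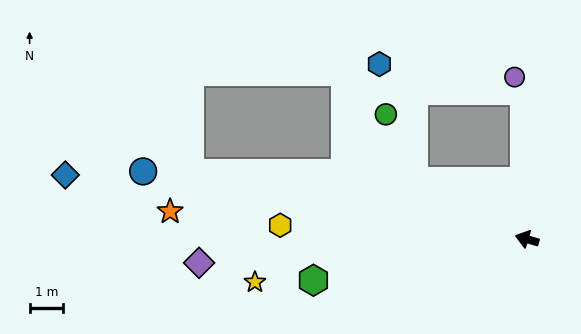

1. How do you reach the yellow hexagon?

turn left 13°, forward 7.4 m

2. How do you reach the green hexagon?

turn left 27°, forward 6.5 m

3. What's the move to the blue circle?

turn left 6°, forward 11.7 m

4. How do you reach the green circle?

blocked — turn right 11°, forward 3.8 m, then turn right 40°, forward 2.2 m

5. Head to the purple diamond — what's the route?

turn left 21°, forward 9.9 m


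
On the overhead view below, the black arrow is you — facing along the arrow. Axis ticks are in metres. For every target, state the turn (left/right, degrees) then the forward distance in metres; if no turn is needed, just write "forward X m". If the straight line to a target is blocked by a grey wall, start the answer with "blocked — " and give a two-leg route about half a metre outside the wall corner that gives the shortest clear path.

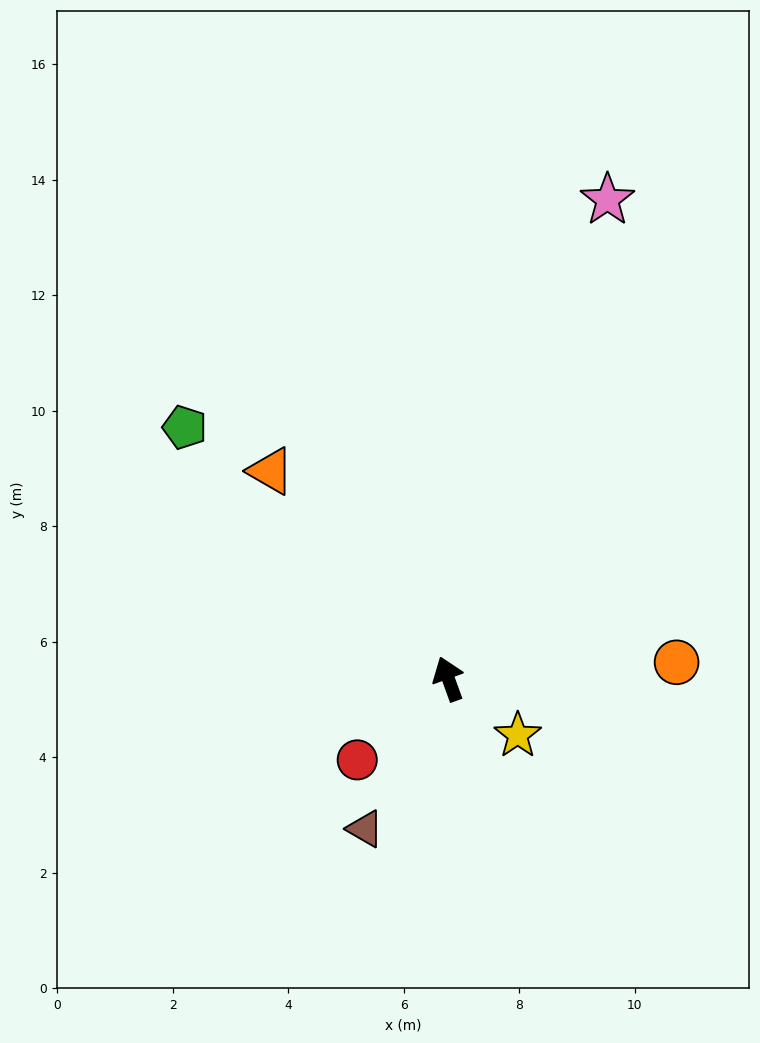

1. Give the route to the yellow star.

turn right 149°, forward 1.5 m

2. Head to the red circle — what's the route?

turn left 112°, forward 2.1 m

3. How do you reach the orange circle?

turn right 106°, forward 4.0 m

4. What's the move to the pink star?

turn right 38°, forward 8.7 m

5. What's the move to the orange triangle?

turn left 21°, forward 4.7 m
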